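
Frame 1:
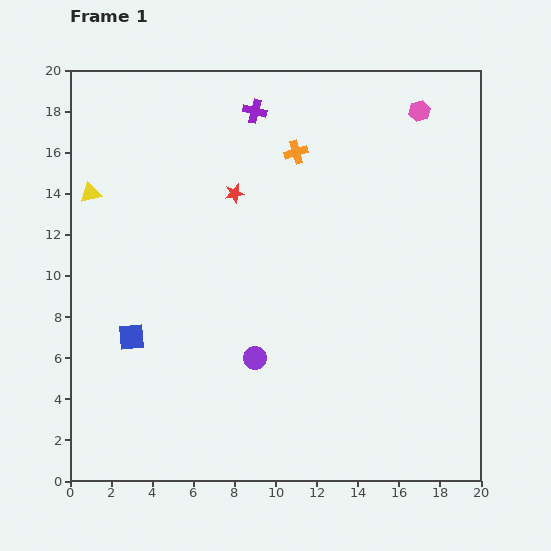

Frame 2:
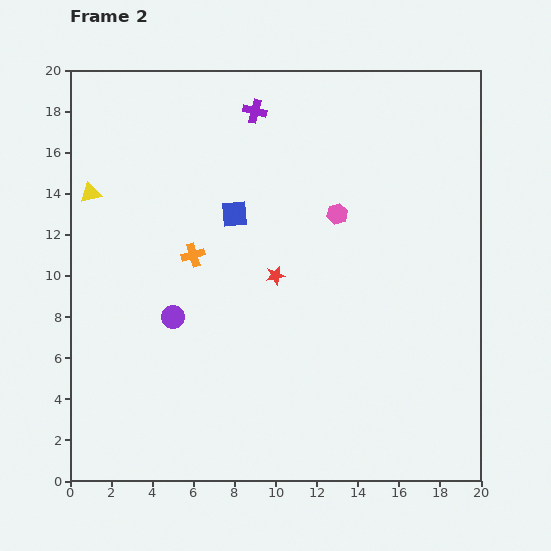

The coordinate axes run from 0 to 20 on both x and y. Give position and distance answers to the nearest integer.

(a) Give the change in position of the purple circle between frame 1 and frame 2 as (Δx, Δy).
(-4, 2)

The purple circle was at (9, 6) in frame 1 and (5, 8) in frame 2.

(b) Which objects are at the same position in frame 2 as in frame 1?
the purple cross, the yellow triangle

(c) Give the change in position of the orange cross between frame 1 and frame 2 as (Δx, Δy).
(-5, -5)

The orange cross was at (11, 16) in frame 1 and (6, 11) in frame 2.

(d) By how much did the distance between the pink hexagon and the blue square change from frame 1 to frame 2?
-13

Distance in frame 1: 18. Distance in frame 2: 5.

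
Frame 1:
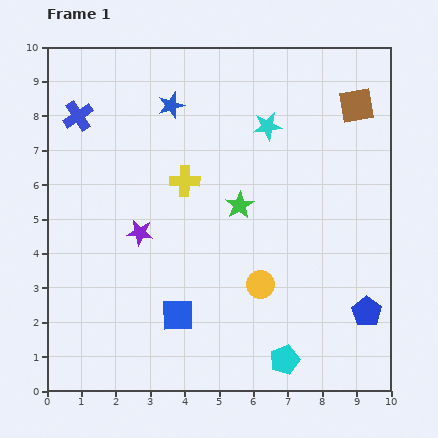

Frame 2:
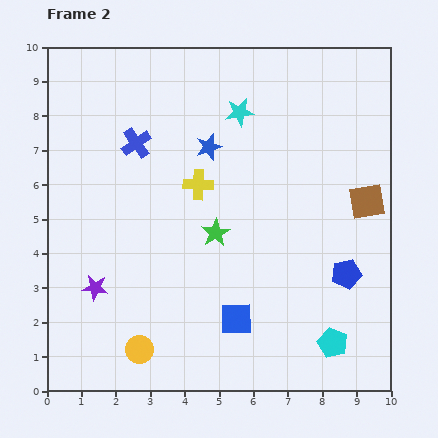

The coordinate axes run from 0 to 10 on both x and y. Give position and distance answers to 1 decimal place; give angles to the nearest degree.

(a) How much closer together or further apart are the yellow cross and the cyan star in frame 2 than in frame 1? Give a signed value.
-0.5

Distance in frame 1: 2.9. Distance in frame 2: 2.4.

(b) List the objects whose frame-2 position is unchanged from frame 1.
none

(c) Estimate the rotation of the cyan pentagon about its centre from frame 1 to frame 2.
28° counter-clockwise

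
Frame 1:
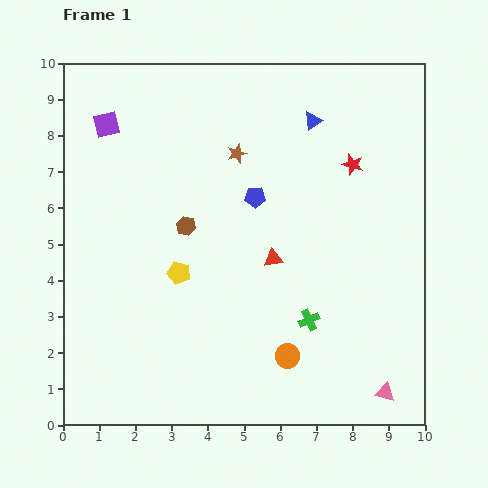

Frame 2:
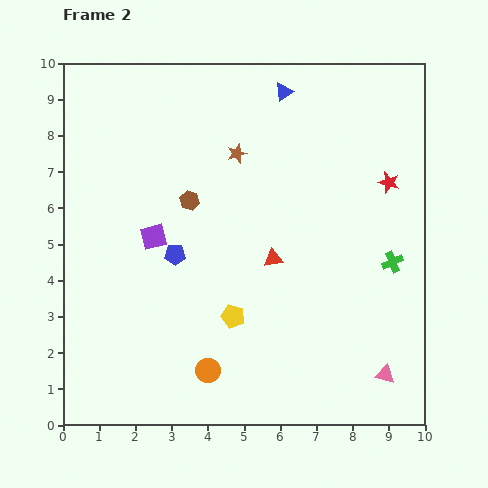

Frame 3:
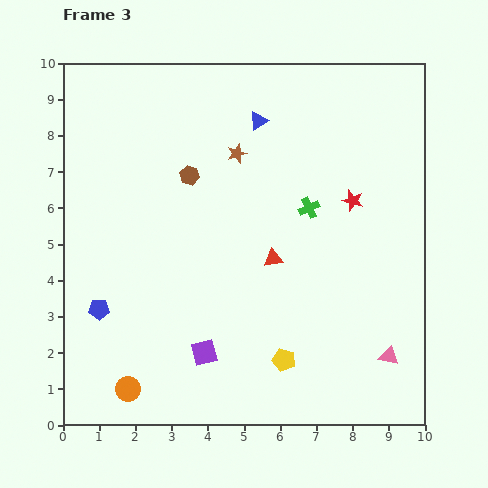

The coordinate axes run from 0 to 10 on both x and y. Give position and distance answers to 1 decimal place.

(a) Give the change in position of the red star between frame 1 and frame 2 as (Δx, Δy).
(1.0, -0.5)

The red star was at (8.0, 7.2) in frame 1 and (9.0, 6.7) in frame 2.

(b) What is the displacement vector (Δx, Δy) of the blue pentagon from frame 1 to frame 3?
(-4.3, -3.1)

The blue pentagon was at (5.3, 6.3) in frame 1 and (1.0, 3.2) in frame 3.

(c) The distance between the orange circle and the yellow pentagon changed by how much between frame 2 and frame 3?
+2.7

Distance in frame 2: 1.7. Distance in frame 3: 4.4.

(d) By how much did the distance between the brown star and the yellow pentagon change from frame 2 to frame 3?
+1.3

Distance in frame 2: 4.5. Distance in frame 3: 5.8.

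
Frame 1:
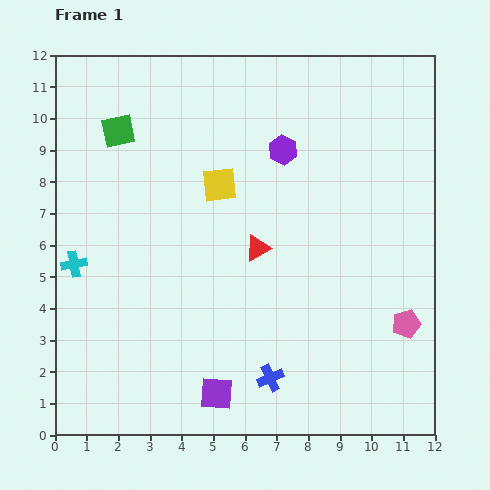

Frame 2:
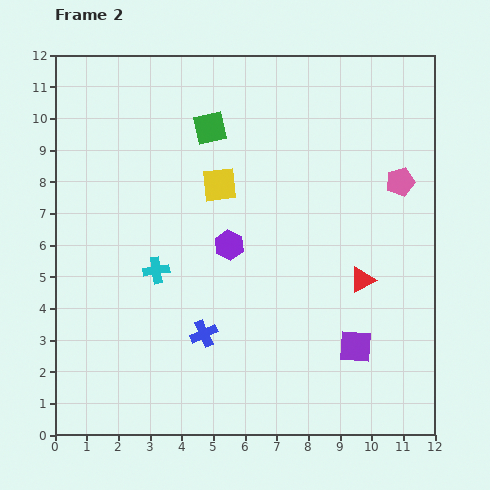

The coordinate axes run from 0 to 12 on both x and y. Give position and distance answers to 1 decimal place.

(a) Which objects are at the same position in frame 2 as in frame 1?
the yellow square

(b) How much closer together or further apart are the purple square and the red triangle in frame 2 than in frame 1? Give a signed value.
-2.7

Distance in frame 1: 4.8. Distance in frame 2: 2.1.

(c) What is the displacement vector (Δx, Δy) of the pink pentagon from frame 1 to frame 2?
(-0.2, 4.5)

The pink pentagon was at (11.1, 3.5) in frame 1 and (10.9, 8.0) in frame 2.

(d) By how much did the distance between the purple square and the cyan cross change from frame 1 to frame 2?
+0.6

Distance in frame 1: 6.1. Distance in frame 2: 6.7.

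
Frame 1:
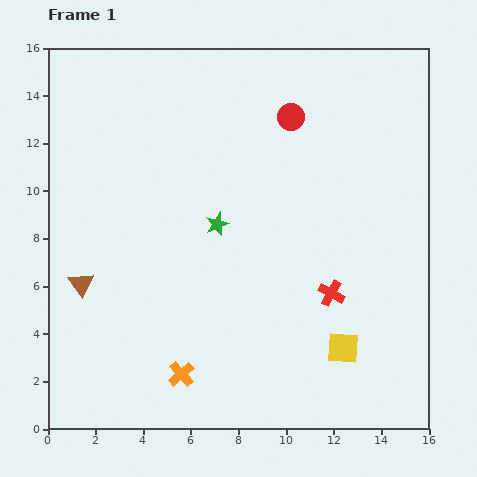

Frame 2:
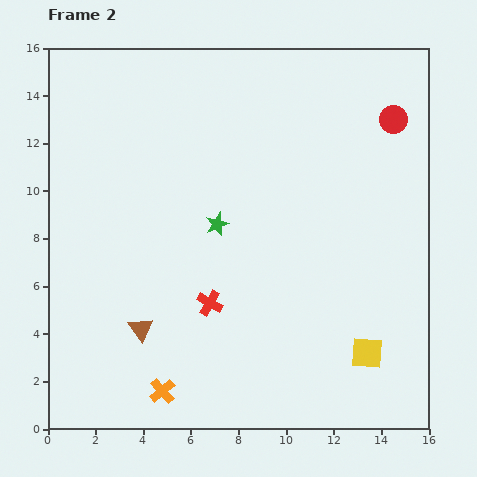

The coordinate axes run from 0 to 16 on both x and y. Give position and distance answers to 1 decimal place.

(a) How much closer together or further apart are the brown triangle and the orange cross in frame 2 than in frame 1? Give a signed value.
-2.9

Distance in frame 1: 5.7. Distance in frame 2: 2.8.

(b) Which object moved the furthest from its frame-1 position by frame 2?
the red cross

(moved 5.1; next 4.3)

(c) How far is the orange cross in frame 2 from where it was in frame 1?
1.1

The orange cross moved from (5.6, 2.3) to (4.8, 1.6), a distance of √(0.8² + 0.7²) ≈ 1.1.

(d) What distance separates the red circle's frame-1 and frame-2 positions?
4.3

The red circle moved from (10.2, 13.1) to (14.5, 13.0), a distance of √(4.3² + 0.1²) ≈ 4.3.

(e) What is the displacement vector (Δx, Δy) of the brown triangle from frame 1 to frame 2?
(2.5, -1.9)

The brown triangle was at (1.4, 6.1) in frame 1 and (3.9, 4.2) in frame 2.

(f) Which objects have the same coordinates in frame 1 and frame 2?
the green star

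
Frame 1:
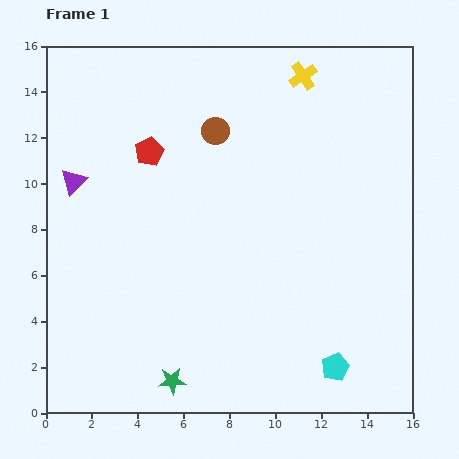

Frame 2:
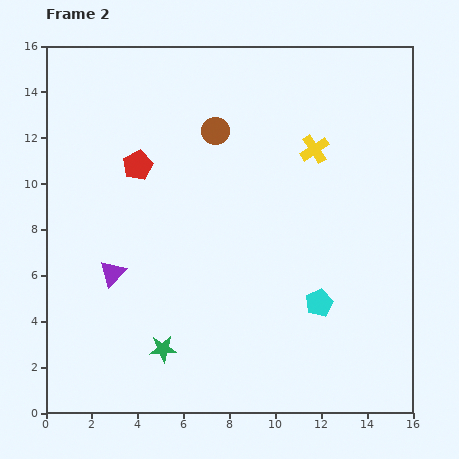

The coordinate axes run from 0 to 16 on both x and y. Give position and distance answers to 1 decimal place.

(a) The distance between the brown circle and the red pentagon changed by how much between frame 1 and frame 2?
+0.7

Distance in frame 1: 3.0. Distance in frame 2: 3.7.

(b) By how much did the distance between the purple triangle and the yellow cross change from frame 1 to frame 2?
-0.7

Distance in frame 1: 11.0. Distance in frame 2: 10.3.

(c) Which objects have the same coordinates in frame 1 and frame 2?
the brown circle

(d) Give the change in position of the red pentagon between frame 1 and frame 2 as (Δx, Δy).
(-0.5, -0.6)

The red pentagon was at (4.5, 11.4) in frame 1 and (4.0, 10.8) in frame 2.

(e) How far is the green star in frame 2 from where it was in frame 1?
1.5

The green star moved from (5.5, 1.4) to (5.1, 2.8), a distance of √(0.4² + 1.4²) ≈ 1.5.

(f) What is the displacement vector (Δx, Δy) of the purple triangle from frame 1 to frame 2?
(1.7, -4.0)

The purple triangle was at (1.2, 10.1) in frame 1 and (2.9, 6.1) in frame 2.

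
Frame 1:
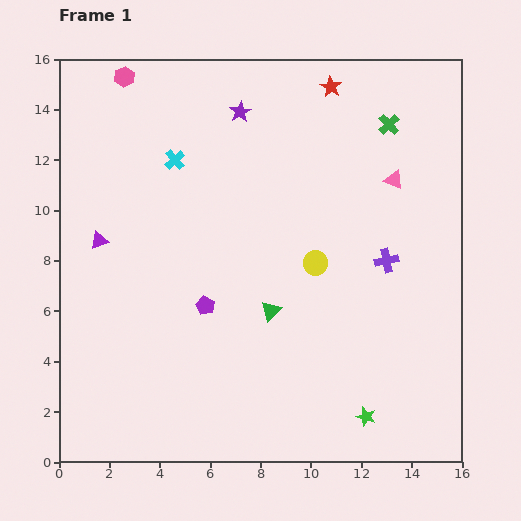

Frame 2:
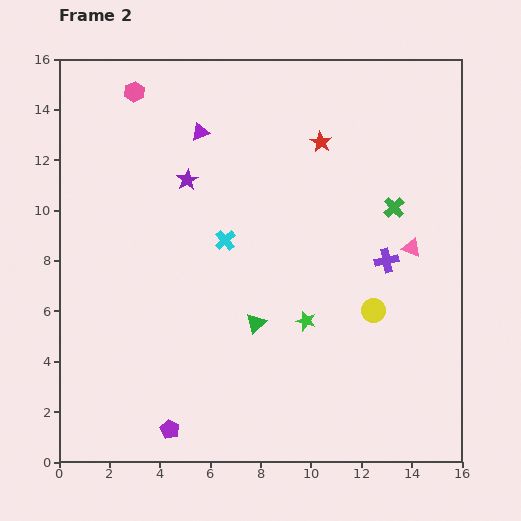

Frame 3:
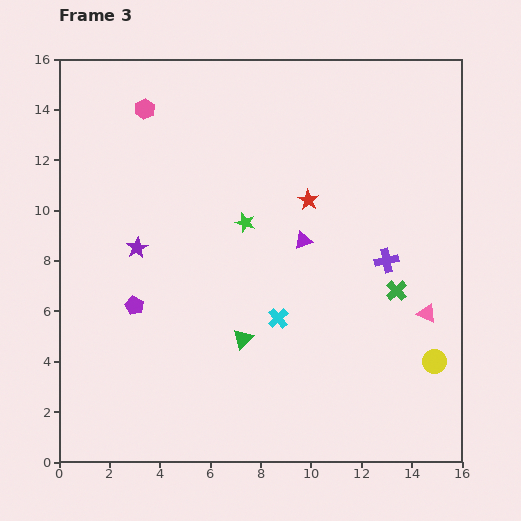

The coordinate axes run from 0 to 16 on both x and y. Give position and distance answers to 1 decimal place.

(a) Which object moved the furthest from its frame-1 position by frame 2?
the purple triangle

(moved 5.9; next 5.1)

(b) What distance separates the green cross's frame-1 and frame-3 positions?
6.6

The green cross moved from (13.1, 13.4) to (13.4, 6.8), a distance of √(0.3² + 6.6²) ≈ 6.6.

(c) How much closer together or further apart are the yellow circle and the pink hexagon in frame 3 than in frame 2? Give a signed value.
+2.3

Distance in frame 2: 12.9. Distance in frame 3: 15.2.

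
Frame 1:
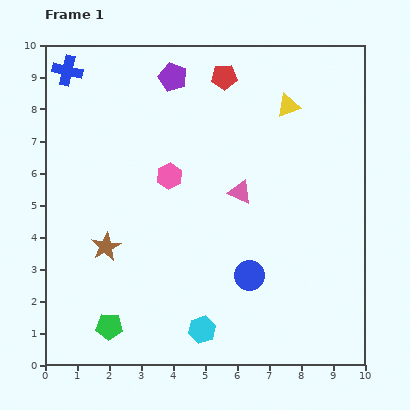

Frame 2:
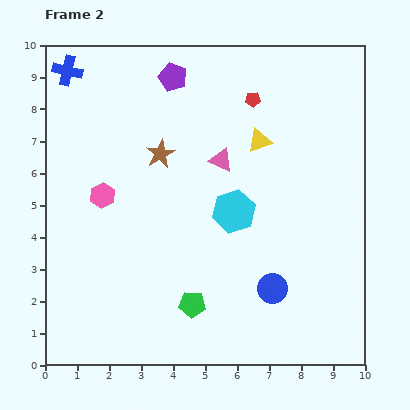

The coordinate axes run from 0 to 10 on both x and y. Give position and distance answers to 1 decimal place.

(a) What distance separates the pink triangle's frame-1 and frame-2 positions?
1.2

The pink triangle moved from (6.1, 5.4) to (5.5, 6.4), a distance of √(0.6² + 1.0²) ≈ 1.2.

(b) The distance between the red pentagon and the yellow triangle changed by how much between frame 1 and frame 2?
-0.9

Distance in frame 1: 2.2. Distance in frame 2: 1.3.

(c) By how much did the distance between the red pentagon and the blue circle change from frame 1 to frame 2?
-0.4

Distance in frame 1: 6.3. Distance in frame 2: 5.9.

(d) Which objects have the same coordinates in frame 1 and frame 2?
the purple pentagon, the blue cross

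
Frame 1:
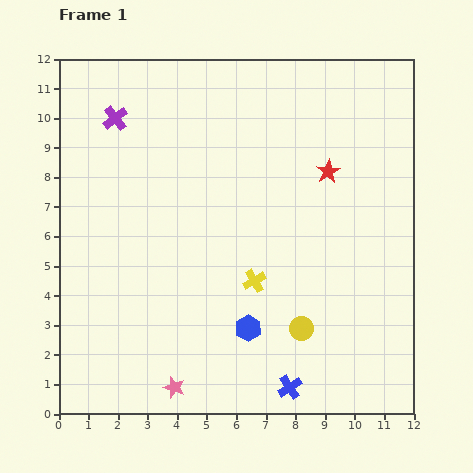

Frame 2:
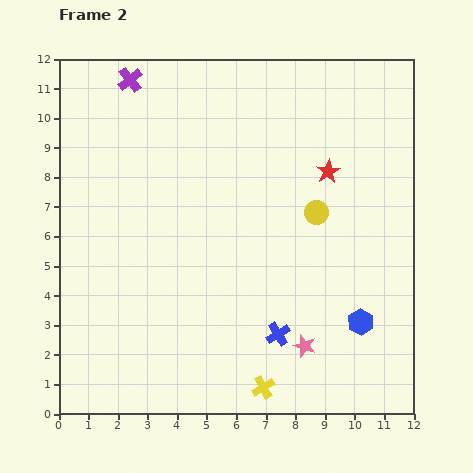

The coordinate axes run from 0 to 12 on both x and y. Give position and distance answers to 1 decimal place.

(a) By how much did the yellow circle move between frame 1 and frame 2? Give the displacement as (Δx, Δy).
(0.5, 3.9)

The yellow circle was at (8.2, 2.9) in frame 1 and (8.7, 6.8) in frame 2.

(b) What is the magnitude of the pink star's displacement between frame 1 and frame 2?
4.6

The pink star moved from (3.9, 0.9) to (8.3, 2.3), a distance of √(4.4² + 1.4²) ≈ 4.6.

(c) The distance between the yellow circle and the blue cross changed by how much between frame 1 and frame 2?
+2.3

Distance in frame 1: 2.0. Distance in frame 2: 4.3.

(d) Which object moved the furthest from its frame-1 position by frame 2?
the pink star

(moved 4.6; next 3.9)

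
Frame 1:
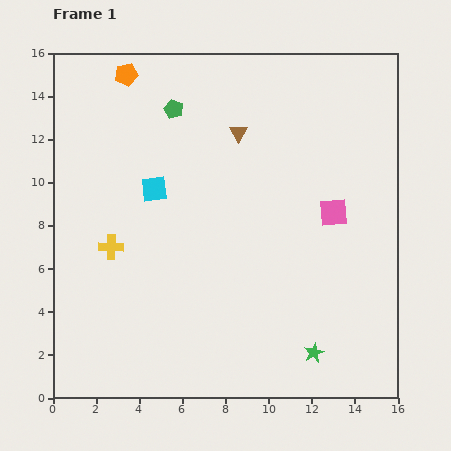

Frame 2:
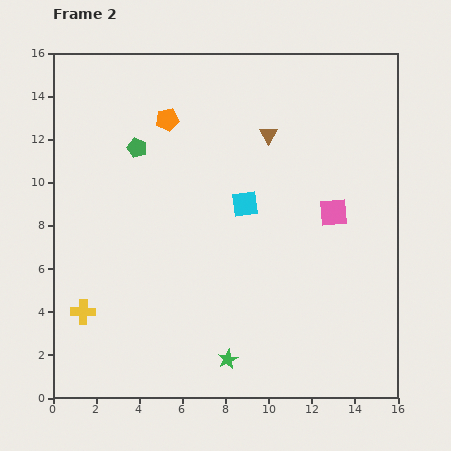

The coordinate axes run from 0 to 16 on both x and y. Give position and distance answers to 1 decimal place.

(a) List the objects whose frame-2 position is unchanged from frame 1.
the pink square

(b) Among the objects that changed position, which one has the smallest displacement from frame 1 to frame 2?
the brown triangle

(moved 1.4)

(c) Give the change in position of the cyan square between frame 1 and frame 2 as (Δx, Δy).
(4.2, -0.7)

The cyan square was at (4.7, 9.7) in frame 1 and (8.9, 9.0) in frame 2.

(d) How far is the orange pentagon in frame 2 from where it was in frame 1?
2.8

The orange pentagon moved from (3.4, 15.0) to (5.3, 12.9), a distance of √(1.9² + 2.1²) ≈ 2.8.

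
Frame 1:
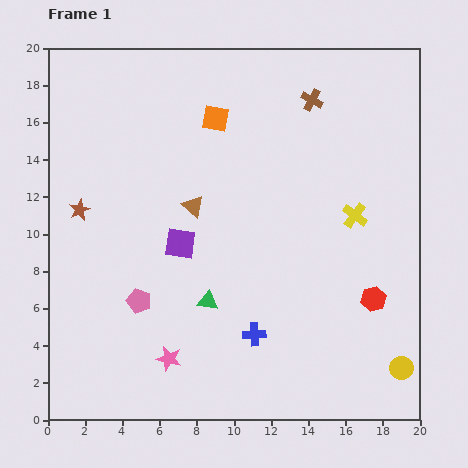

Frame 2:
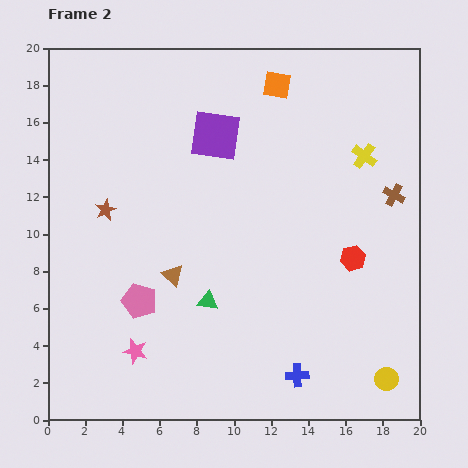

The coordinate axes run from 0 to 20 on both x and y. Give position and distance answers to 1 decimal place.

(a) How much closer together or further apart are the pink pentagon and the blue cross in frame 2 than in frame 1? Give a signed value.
+2.9

Distance in frame 1: 6.5. Distance in frame 2: 9.4.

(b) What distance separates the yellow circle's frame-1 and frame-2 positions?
1.0

The yellow circle moved from (19.0, 2.8) to (18.2, 2.2), a distance of √(0.8² + 0.6²) ≈ 1.0.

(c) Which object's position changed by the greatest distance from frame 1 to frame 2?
the brown cross

(moved 6.7; next 6.1)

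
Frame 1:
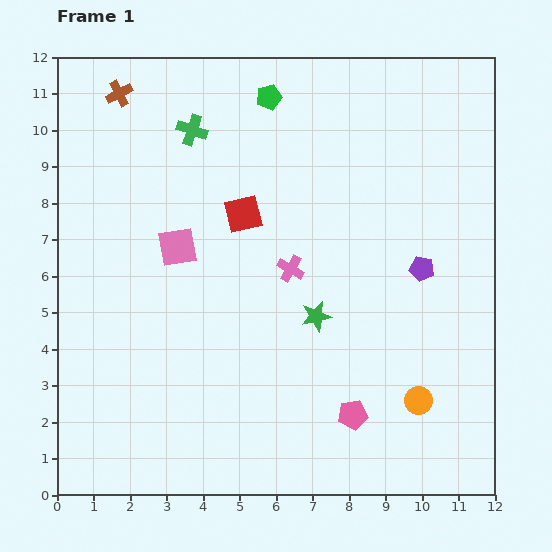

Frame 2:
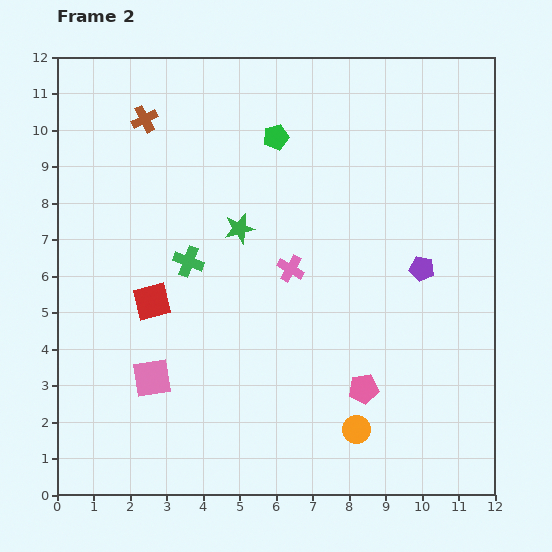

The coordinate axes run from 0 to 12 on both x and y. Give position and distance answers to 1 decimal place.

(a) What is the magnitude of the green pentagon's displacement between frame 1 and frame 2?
1.1

The green pentagon moved from (5.8, 10.9) to (6.0, 9.8), a distance of √(0.2² + 1.1²) ≈ 1.1.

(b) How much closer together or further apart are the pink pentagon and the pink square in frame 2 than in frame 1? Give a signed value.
-0.8

Distance in frame 1: 6.6. Distance in frame 2: 5.8.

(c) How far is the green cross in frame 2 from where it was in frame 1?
3.6

The green cross moved from (3.7, 10.0) to (3.6, 6.4), a distance of √(0.1² + 3.6²) ≈ 3.6.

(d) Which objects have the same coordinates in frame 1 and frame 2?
the purple pentagon, the pink cross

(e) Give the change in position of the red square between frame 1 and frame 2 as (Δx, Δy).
(-2.5, -2.4)

The red square was at (5.1, 7.7) in frame 1 and (2.6, 5.3) in frame 2.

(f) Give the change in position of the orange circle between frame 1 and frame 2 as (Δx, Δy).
(-1.7, -0.8)

The orange circle was at (9.9, 2.6) in frame 1 and (8.2, 1.8) in frame 2.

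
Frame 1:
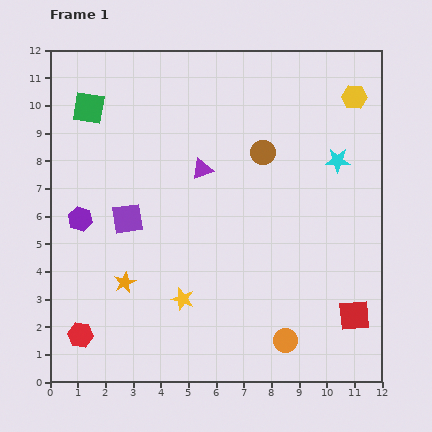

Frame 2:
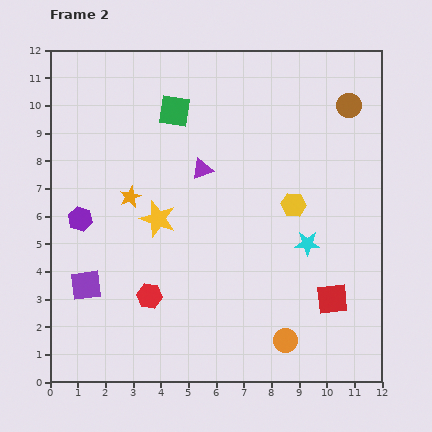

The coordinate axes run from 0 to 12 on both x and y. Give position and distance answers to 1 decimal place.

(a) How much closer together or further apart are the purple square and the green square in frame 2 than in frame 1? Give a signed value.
+2.9

Distance in frame 1: 4.2. Distance in frame 2: 7.1.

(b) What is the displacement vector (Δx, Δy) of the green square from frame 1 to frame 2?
(3.1, -0.1)

The green square was at (1.4, 9.9) in frame 1 and (4.5, 9.8) in frame 2.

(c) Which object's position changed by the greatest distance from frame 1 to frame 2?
the yellow hexagon

(moved 4.5; next 3.5)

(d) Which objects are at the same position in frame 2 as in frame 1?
the purple triangle, the purple hexagon, the orange circle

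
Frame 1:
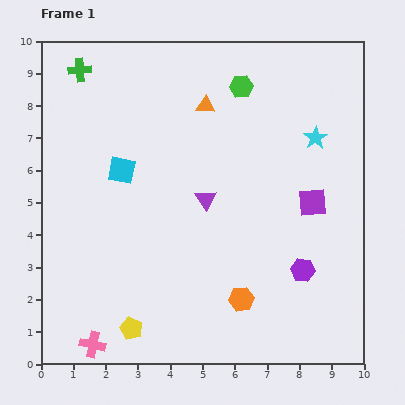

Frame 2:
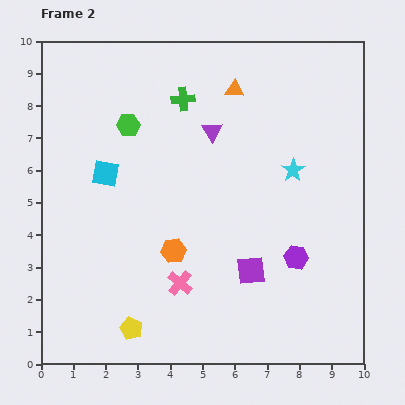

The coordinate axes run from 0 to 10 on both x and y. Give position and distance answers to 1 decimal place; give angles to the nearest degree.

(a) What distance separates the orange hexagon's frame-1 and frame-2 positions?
2.6

The orange hexagon moved from (6.2, 2.0) to (4.1, 3.5), a distance of √(2.1² + 1.5²) ≈ 2.6.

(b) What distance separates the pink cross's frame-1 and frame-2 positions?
3.3

The pink cross moved from (1.6, 0.6) to (4.3, 2.5), a distance of √(2.7² + 1.9²) ≈ 3.3.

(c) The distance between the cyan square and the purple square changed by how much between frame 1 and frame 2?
-0.6

Distance in frame 1: 6.0. Distance in frame 2: 5.4.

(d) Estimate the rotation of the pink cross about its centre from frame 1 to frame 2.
29° clockwise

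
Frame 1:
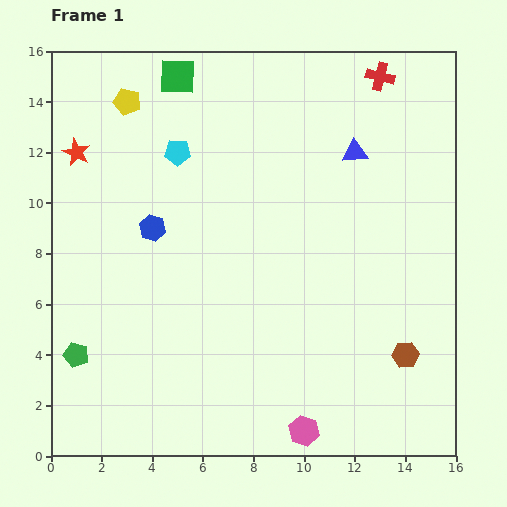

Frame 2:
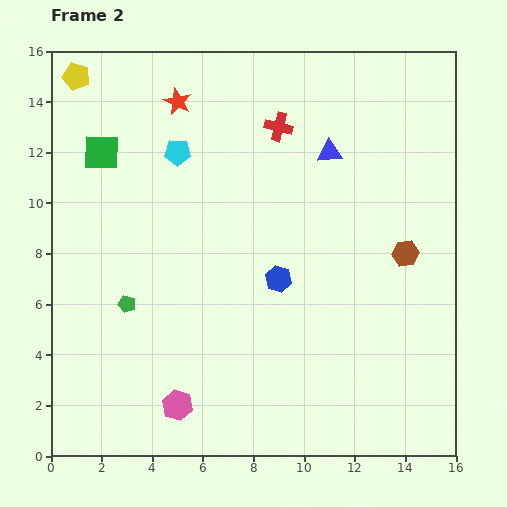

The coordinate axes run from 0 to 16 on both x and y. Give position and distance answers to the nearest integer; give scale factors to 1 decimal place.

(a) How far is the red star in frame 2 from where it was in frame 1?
4

The red star moved from (1, 12) to (5, 14), a distance of √(4² + 2²) ≈ 4.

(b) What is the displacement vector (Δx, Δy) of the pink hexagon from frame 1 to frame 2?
(-5, 1)

The pink hexagon was at (10, 1) in frame 1 and (5, 2) in frame 2.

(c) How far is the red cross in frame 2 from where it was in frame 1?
4

The red cross moved from (13, 15) to (9, 13), a distance of √(4² + 2²) ≈ 4.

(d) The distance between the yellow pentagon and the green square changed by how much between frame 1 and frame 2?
+1

Distance in frame 1: 2. Distance in frame 2: 3.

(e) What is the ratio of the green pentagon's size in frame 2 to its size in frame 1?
0.7×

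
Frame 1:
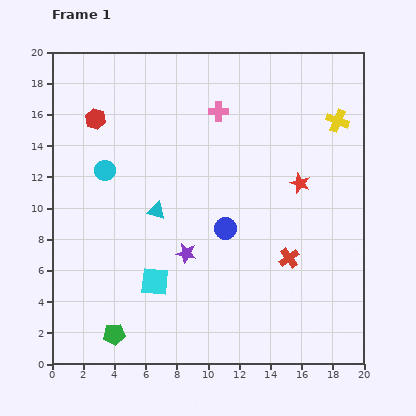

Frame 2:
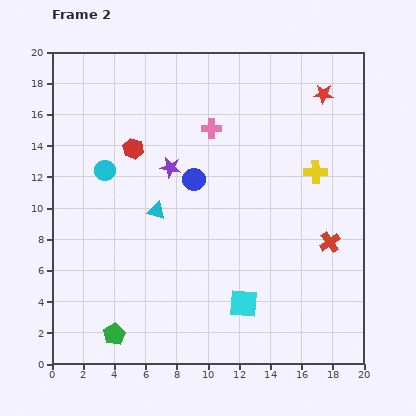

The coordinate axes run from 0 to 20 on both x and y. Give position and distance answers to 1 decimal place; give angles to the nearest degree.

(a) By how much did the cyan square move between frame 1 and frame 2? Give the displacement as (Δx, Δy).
(5.7, -1.4)

The cyan square was at (6.6, 5.3) in frame 1 and (12.3, 3.9) in frame 2.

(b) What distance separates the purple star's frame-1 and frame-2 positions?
5.6

The purple star moved from (8.6, 7.1) to (7.6, 12.6), a distance of √(1.0² + 5.5²) ≈ 5.6.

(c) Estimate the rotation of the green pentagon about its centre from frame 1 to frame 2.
23° counter-clockwise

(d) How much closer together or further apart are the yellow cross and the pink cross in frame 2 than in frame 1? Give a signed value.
-0.3

Distance in frame 1: 7.6. Distance in frame 2: 7.3.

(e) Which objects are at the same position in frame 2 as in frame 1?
the cyan triangle, the green pentagon, the cyan circle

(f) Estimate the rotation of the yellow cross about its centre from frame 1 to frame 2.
23° counter-clockwise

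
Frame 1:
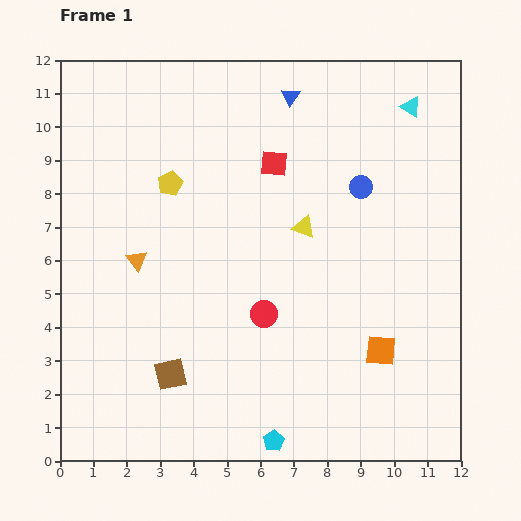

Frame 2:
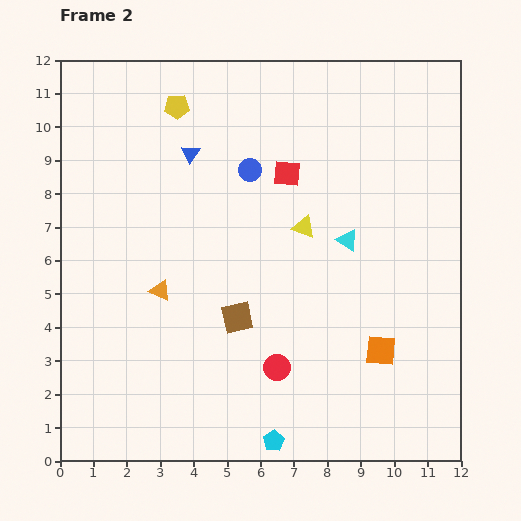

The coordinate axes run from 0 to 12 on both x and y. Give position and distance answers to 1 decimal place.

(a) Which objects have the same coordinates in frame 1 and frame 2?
the orange square, the yellow triangle, the cyan pentagon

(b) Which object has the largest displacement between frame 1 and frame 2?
the cyan triangle

(moved 4.4; next 3.4)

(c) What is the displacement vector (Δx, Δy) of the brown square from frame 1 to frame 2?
(2.0, 1.7)

The brown square was at (3.3, 2.6) in frame 1 and (5.3, 4.3) in frame 2.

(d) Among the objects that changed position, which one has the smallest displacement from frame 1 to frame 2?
the red square

(moved 0.5)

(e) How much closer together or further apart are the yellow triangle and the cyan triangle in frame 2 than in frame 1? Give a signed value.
-3.4

Distance in frame 1: 4.8. Distance in frame 2: 1.4.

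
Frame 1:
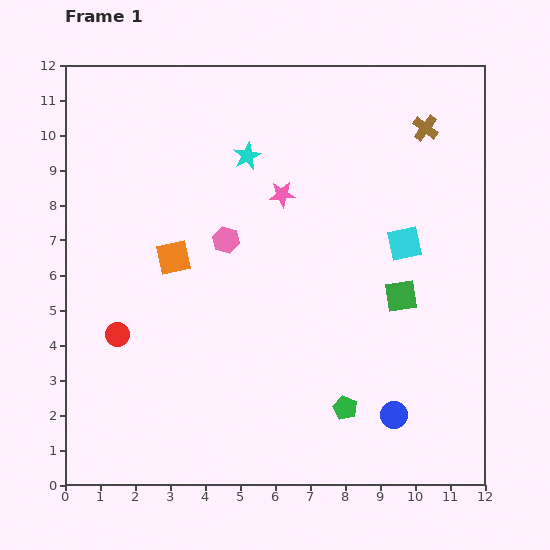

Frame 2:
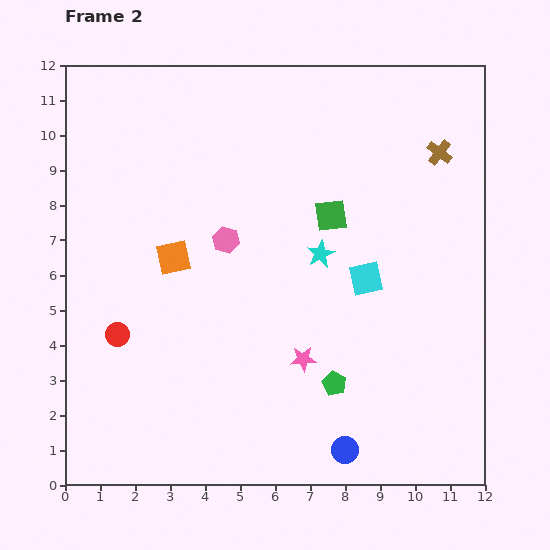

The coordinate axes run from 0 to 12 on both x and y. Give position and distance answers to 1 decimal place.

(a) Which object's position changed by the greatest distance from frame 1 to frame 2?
the pink star

(moved 4.7; next 3.5)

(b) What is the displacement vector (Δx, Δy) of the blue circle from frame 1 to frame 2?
(-1.4, -1.0)

The blue circle was at (9.4, 2.0) in frame 1 and (8.0, 1.0) in frame 2.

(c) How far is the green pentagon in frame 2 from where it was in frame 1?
0.8

The green pentagon moved from (8.0, 2.2) to (7.7, 2.9), a distance of √(0.3² + 0.7²) ≈ 0.8.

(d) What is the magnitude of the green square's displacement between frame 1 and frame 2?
3.0

The green square moved from (9.6, 5.4) to (7.6, 7.7), a distance of √(2.0² + 2.3²) ≈ 3.0.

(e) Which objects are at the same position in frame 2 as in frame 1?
the orange square, the pink hexagon, the red circle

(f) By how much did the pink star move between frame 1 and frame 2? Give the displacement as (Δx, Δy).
(0.6, -4.7)

The pink star was at (6.2, 8.3) in frame 1 and (6.8, 3.6) in frame 2.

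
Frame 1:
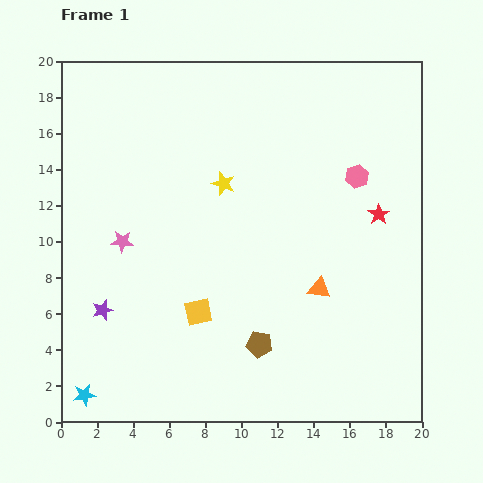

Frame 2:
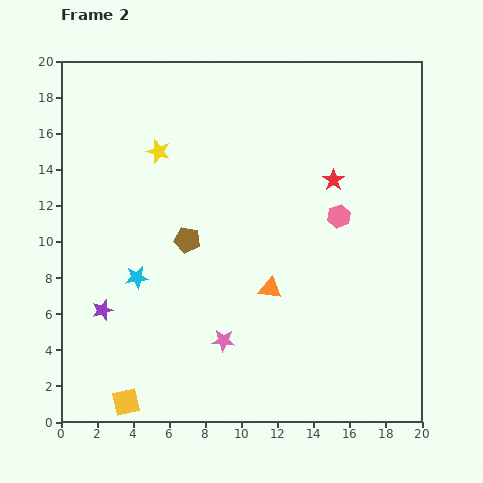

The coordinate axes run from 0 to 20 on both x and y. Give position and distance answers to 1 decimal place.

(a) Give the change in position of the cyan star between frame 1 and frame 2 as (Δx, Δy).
(2.9, 6.5)

The cyan star was at (1.3, 1.5) in frame 1 and (4.2, 8.0) in frame 2.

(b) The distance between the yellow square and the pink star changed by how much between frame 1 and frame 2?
+0.7

Distance in frame 1: 5.7. Distance in frame 2: 6.4.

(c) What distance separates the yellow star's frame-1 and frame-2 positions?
4.0

The yellow star moved from (9.0, 13.2) to (5.4, 15.0), a distance of √(3.6² + 1.8²) ≈ 4.0.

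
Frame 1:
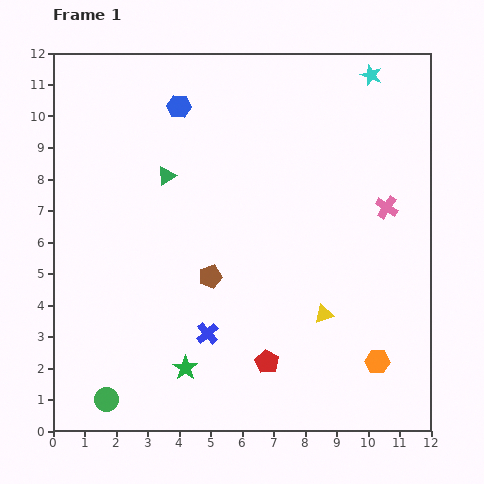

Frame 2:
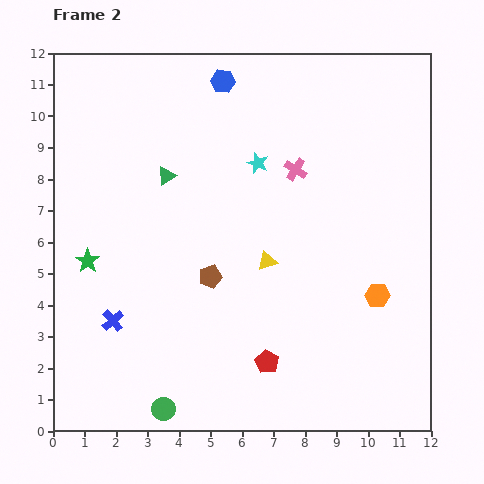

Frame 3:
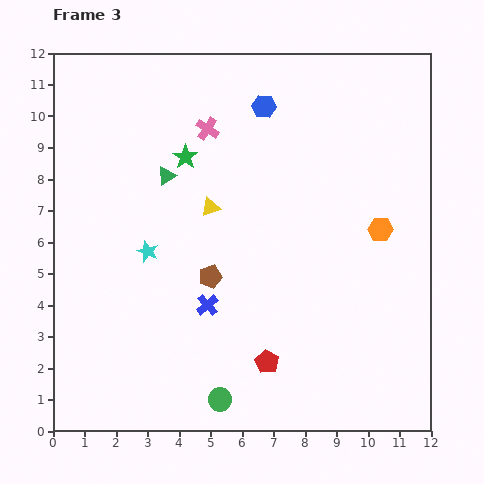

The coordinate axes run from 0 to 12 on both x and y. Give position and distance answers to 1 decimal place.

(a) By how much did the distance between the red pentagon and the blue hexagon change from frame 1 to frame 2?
+0.4

Distance in frame 1: 8.6. Distance in frame 2: 9.0.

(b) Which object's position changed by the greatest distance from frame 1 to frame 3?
the cyan star

(moved 9.0; next 6.7)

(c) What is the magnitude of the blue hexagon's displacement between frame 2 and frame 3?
1.5

The blue hexagon moved from (5.4, 11.1) to (6.7, 10.3), a distance of √(1.3² + 0.8²) ≈ 1.5.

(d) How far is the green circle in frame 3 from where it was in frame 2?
1.8

The green circle moved from (3.5, 0.7) to (5.3, 1.0), a distance of √(1.8² + 0.3²) ≈ 1.8.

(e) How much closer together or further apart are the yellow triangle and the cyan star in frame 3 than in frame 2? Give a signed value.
-0.7

Distance in frame 2: 3.1. Distance in frame 3: 2.4.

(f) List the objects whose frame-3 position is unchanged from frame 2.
the red pentagon, the brown pentagon, the green triangle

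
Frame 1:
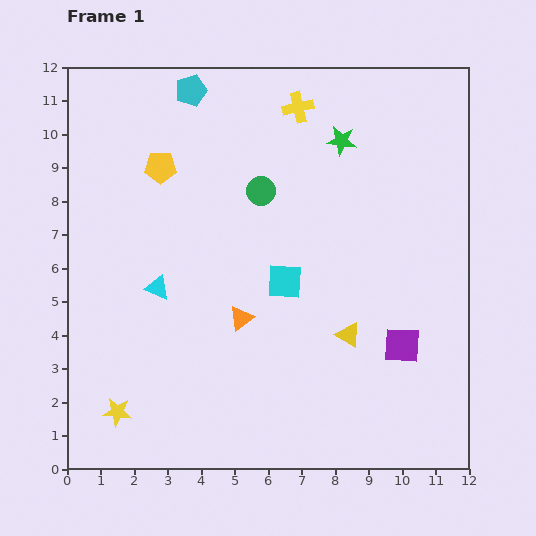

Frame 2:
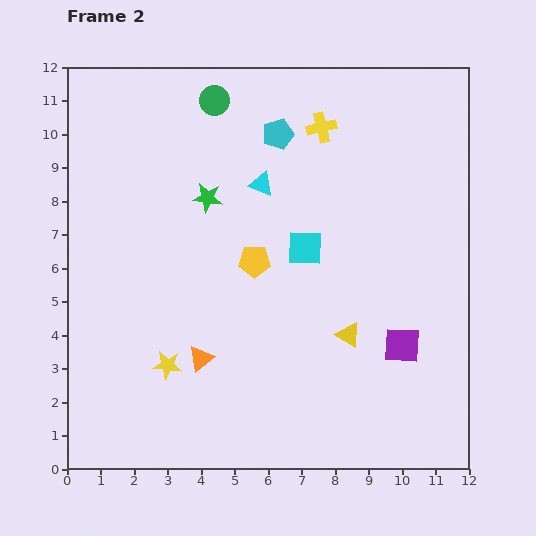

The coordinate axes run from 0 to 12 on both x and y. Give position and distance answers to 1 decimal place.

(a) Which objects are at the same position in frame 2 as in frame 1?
the yellow triangle, the purple square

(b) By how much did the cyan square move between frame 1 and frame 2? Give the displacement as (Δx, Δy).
(0.6, 1.0)

The cyan square was at (6.5, 5.6) in frame 1 and (7.1, 6.6) in frame 2.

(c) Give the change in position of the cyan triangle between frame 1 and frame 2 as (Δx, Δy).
(3.1, 3.1)

The cyan triangle was at (2.7, 5.4) in frame 1 and (5.8, 8.5) in frame 2.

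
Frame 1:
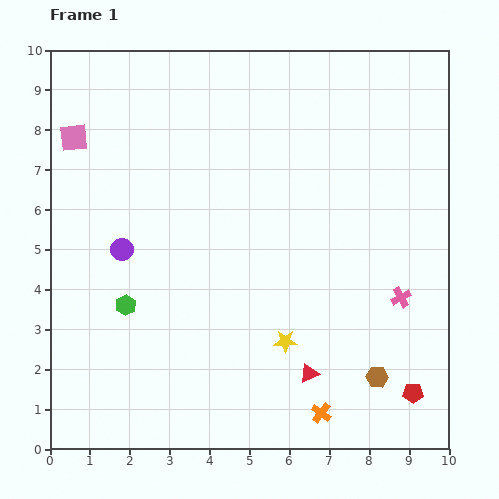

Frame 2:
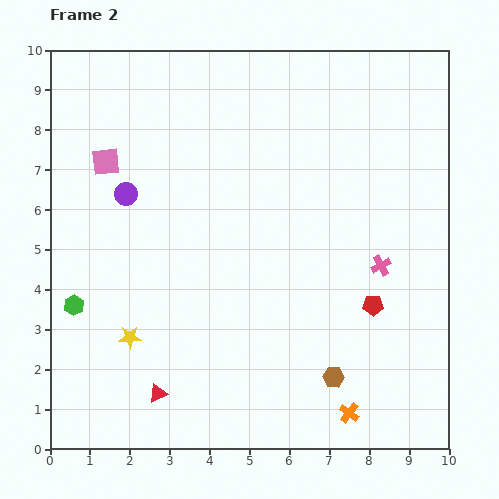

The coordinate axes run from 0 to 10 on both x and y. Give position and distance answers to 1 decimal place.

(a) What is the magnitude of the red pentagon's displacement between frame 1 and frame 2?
2.4

The red pentagon moved from (9.1, 1.4) to (8.1, 3.6), a distance of √(1.0² + 2.2²) ≈ 2.4.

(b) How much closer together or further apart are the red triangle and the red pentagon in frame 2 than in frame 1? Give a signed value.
+3.2

Distance in frame 1: 2.6. Distance in frame 2: 5.8.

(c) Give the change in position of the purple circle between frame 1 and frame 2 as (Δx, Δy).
(0.1, 1.4)

The purple circle was at (1.8, 5.0) in frame 1 and (1.9, 6.4) in frame 2.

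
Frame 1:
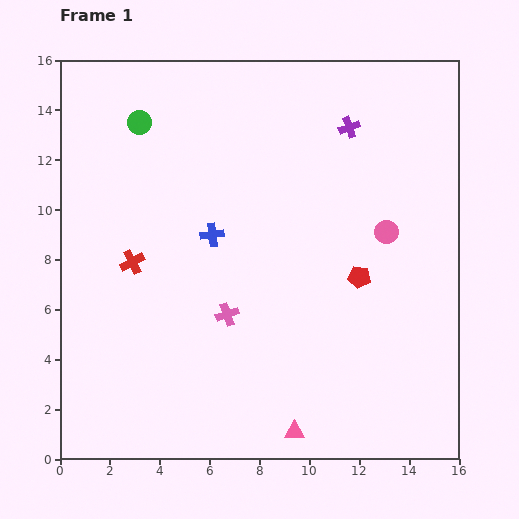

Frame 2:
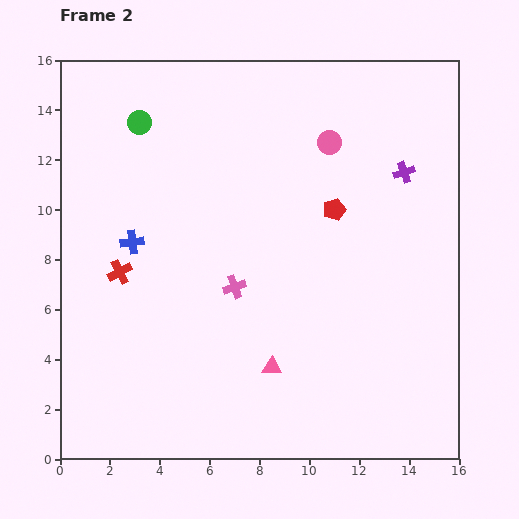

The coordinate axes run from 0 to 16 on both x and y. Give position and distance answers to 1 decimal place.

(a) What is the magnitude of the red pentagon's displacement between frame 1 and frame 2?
2.9

The red pentagon moved from (12.0, 7.3) to (11.0, 10.0), a distance of √(1.0² + 2.7²) ≈ 2.9.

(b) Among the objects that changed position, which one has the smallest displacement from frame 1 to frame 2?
the red cross

(moved 0.6)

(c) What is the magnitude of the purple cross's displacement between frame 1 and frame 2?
2.8

The purple cross moved from (11.6, 13.3) to (13.8, 11.5), a distance of √(2.2² + 1.8²) ≈ 2.8.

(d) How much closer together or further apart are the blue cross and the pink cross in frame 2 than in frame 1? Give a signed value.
+1.2

Distance in frame 1: 3.3. Distance in frame 2: 4.5.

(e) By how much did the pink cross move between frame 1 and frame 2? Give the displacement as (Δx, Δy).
(0.3, 1.1)

The pink cross was at (6.7, 5.8) in frame 1 and (7.0, 6.9) in frame 2.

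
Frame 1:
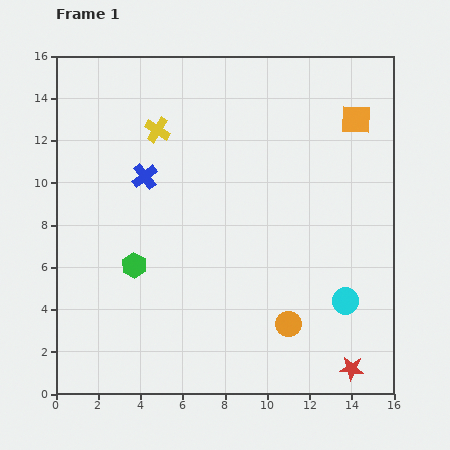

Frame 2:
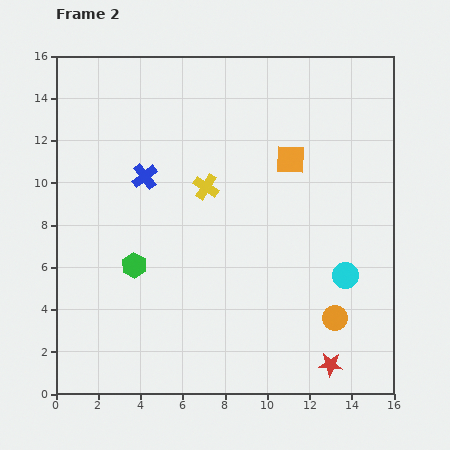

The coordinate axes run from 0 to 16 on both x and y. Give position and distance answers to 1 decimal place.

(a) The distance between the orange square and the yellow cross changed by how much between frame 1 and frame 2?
-5.2

Distance in frame 1: 9.4. Distance in frame 2: 4.2.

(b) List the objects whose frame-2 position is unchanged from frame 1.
the green hexagon, the blue cross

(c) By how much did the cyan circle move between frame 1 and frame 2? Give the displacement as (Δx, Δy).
(0.0, 1.2)

The cyan circle was at (13.7, 4.4) in frame 1 and (13.7, 5.6) in frame 2.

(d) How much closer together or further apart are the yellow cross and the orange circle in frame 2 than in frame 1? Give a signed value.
-2.4

Distance in frame 1: 11.1. Distance in frame 2: 8.7.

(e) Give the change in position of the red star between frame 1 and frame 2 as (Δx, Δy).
(-1.0, 0.2)

The red star was at (14.0, 1.2) in frame 1 and (13.0, 1.4) in frame 2.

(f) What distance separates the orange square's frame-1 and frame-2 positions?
3.6

The orange square moved from (14.2, 13.0) to (11.1, 11.1), a distance of √(3.1² + 1.9²) ≈ 3.6.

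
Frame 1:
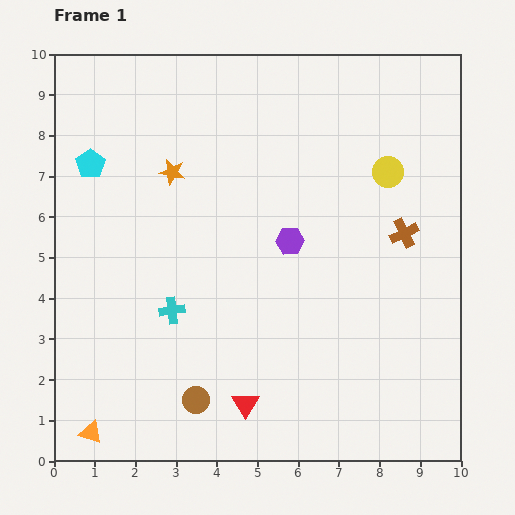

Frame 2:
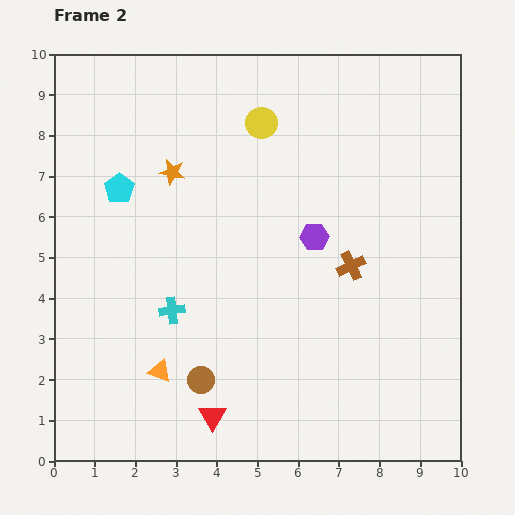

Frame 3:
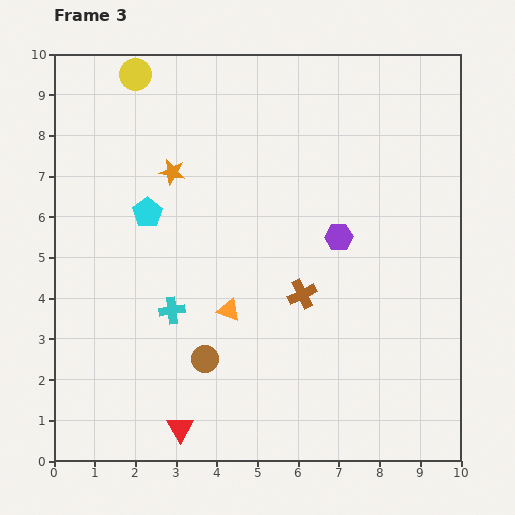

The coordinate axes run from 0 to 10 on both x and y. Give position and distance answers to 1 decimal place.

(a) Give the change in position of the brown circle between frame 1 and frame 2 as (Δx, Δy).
(0.1, 0.5)

The brown circle was at (3.5, 1.5) in frame 1 and (3.6, 2.0) in frame 2.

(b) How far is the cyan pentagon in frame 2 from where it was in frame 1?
0.9

The cyan pentagon moved from (0.9, 7.3) to (1.6, 6.7), a distance of √(0.7² + 0.6²) ≈ 0.9.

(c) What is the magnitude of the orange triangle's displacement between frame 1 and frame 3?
4.5

The orange triangle moved from (0.9, 0.7) to (4.3, 3.7), a distance of √(3.4² + 3.0²) ≈ 4.5.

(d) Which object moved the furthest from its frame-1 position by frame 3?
the yellow circle

(moved 6.6; next 4.5)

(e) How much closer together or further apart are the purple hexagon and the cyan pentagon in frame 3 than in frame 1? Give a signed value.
-0.6

Distance in frame 1: 5.3. Distance in frame 3: 4.7.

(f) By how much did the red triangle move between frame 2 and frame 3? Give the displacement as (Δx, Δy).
(-0.8, -0.3)

The red triangle was at (3.9, 1.1) in frame 2 and (3.1, 0.8) in frame 3.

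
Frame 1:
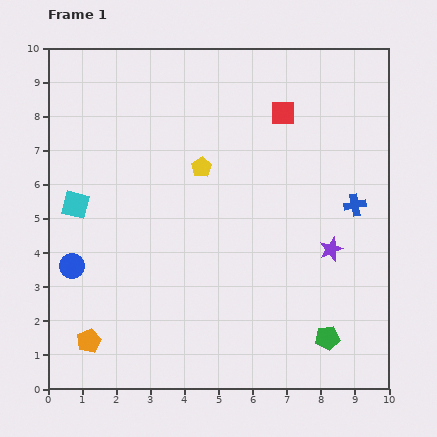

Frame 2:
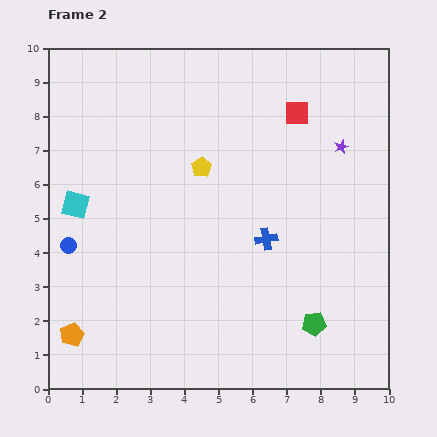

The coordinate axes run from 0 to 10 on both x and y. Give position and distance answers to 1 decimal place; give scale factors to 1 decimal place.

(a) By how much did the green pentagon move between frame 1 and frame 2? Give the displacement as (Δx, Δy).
(-0.4, 0.4)

The green pentagon was at (8.2, 1.5) in frame 1 and (7.8, 1.9) in frame 2.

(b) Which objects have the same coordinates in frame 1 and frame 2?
the yellow pentagon, the cyan square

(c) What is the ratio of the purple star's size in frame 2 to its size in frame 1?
0.6×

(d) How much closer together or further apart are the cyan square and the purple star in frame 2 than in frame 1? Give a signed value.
+0.4

Distance in frame 1: 7.6. Distance in frame 2: 8.0.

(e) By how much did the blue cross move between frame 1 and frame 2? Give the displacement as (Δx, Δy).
(-2.6, -1.0)

The blue cross was at (9.0, 5.4) in frame 1 and (6.4, 4.4) in frame 2.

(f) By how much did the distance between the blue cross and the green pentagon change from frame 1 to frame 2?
-1.1

Distance in frame 1: 4.0. Distance in frame 2: 2.9.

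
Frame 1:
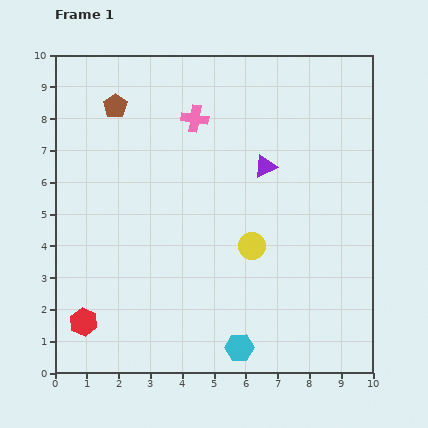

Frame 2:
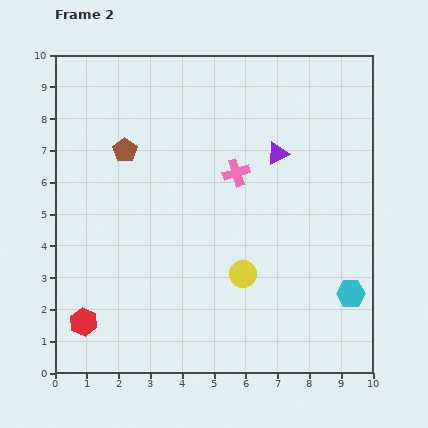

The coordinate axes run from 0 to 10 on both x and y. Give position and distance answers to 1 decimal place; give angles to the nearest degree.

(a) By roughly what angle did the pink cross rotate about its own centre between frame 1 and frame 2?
27° counter-clockwise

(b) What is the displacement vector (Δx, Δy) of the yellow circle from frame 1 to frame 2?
(-0.3, -0.9)

The yellow circle was at (6.2, 4.0) in frame 1 and (5.9, 3.1) in frame 2.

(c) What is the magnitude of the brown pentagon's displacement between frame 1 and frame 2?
1.4

The brown pentagon moved from (1.9, 8.4) to (2.2, 7.0), a distance of √(0.3² + 1.4²) ≈ 1.4.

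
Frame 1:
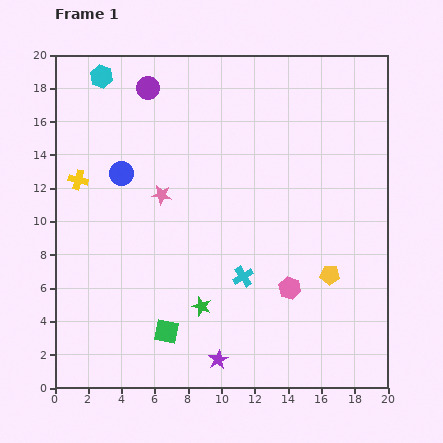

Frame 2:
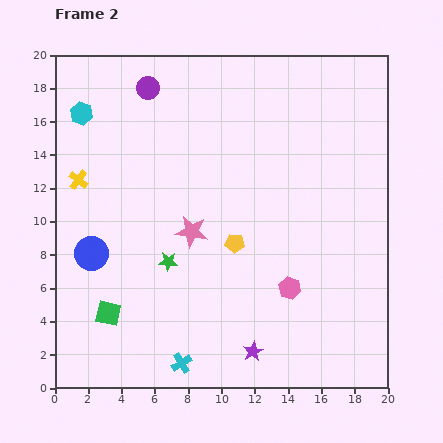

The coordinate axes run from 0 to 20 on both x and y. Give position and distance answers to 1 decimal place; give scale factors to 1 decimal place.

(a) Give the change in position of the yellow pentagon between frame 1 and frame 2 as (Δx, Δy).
(-5.7, 1.9)

The yellow pentagon was at (16.5, 6.8) in frame 1 and (10.8, 8.7) in frame 2.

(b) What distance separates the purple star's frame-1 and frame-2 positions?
2.2

The purple star moved from (9.8, 1.7) to (11.9, 2.2), a distance of √(2.1² + 0.5²) ≈ 2.2.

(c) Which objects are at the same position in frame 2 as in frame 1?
the yellow cross, the pink hexagon, the purple circle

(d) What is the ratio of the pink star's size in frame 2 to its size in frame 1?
1.6×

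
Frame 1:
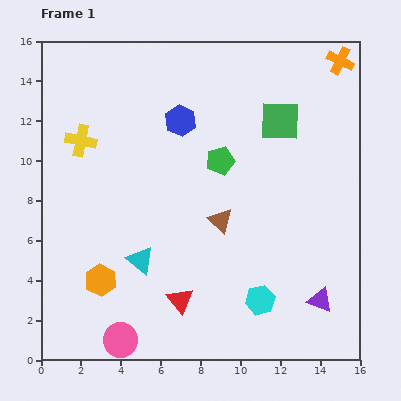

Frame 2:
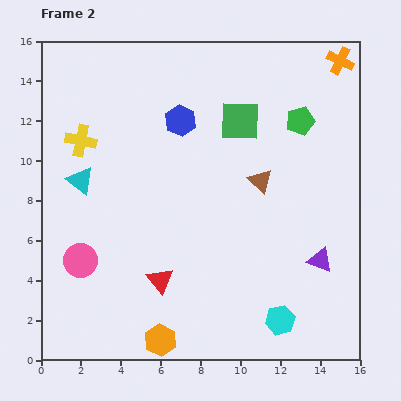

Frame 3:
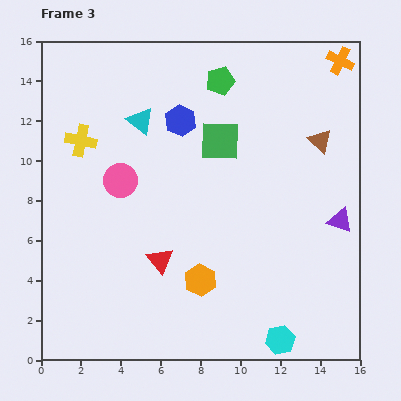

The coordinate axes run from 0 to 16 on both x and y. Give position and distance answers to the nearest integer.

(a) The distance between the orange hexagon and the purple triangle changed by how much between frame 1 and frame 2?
-2

Distance in frame 1: 11. Distance in frame 2: 9.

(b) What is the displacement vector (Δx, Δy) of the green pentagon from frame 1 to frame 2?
(4, 2)

The green pentagon was at (9, 10) in frame 1 and (13, 12) in frame 2.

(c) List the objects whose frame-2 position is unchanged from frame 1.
the orange cross, the yellow cross, the blue hexagon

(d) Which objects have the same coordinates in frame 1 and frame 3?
the orange cross, the yellow cross, the blue hexagon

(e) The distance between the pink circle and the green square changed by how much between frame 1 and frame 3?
-9

Distance in frame 1: 14. Distance in frame 3: 5.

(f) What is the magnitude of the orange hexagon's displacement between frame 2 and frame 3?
4

The orange hexagon moved from (6, 1) to (8, 4), a distance of √(2² + 3²) ≈ 4.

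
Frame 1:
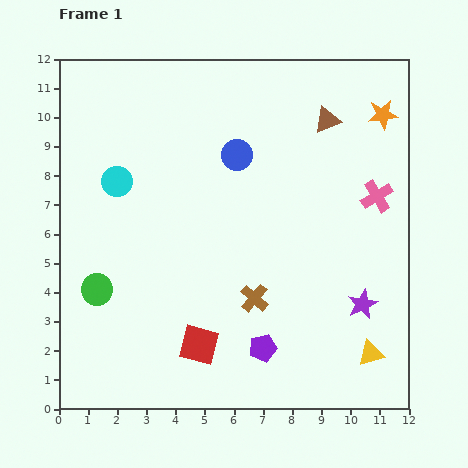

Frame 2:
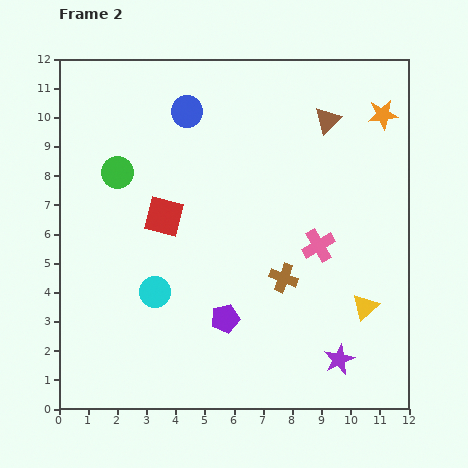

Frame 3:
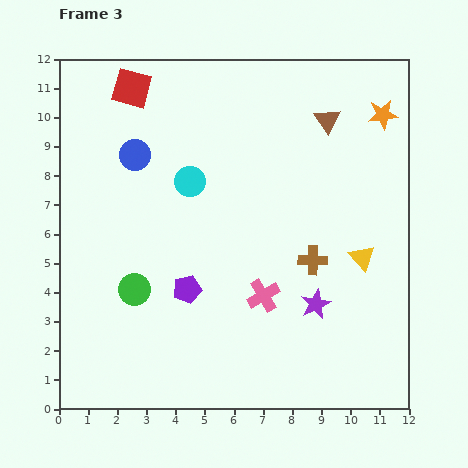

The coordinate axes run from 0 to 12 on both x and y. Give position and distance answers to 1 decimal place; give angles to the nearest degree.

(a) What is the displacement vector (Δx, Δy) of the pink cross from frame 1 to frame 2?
(-2.0, -1.7)

The pink cross was at (10.9, 7.3) in frame 1 and (8.9, 5.6) in frame 2.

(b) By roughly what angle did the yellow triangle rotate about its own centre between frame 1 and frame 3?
54° counter-clockwise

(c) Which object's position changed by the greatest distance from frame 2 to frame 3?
the red square

(moved 4.5; next 4.0)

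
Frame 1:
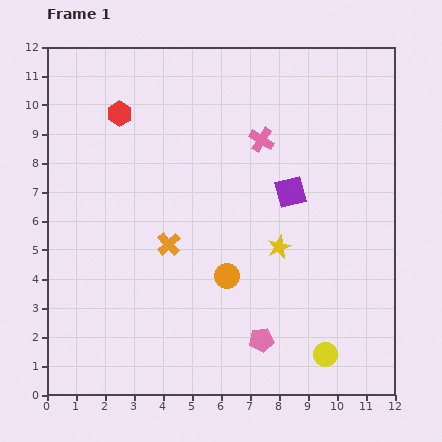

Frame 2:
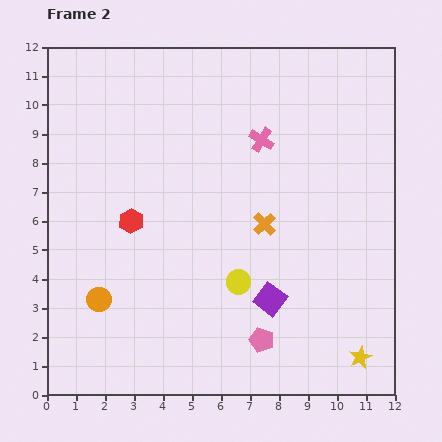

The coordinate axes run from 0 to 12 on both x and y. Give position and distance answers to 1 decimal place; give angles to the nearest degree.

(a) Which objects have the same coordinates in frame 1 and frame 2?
the pink pentagon, the pink cross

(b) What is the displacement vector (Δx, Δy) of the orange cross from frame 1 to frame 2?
(3.3, 0.7)

The orange cross was at (4.2, 5.2) in frame 1 and (7.5, 5.9) in frame 2.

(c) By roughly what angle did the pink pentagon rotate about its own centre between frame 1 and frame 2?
27° clockwise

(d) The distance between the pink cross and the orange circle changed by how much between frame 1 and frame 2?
+2.9

Distance in frame 1: 4.9. Distance in frame 2: 7.8.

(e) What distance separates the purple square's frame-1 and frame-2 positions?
3.8

The purple square moved from (8.4, 7.0) to (7.7, 3.3), a distance of √(0.7² + 3.7²) ≈ 3.8.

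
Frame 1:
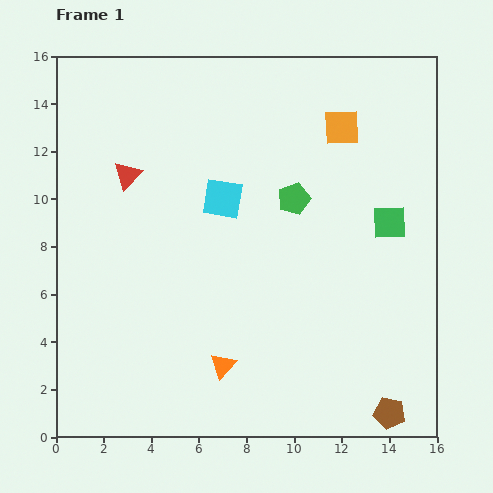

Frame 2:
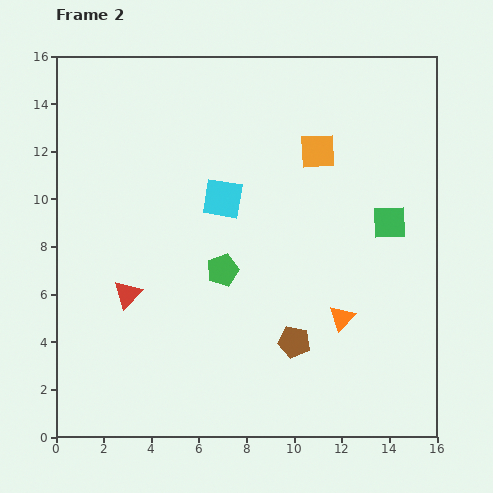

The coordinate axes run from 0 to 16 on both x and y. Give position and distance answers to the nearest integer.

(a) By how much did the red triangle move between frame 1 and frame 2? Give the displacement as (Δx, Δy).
(0, -5)

The red triangle was at (3, 11) in frame 1 and (3, 6) in frame 2.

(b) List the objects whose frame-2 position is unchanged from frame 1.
the cyan square, the green square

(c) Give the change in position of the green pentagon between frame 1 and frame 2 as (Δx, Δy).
(-3, -3)

The green pentagon was at (10, 10) in frame 1 and (7, 7) in frame 2.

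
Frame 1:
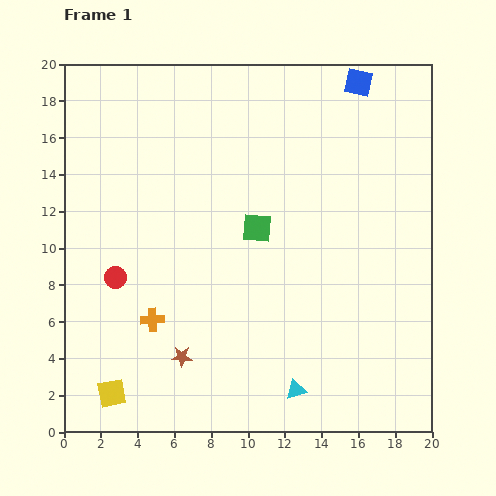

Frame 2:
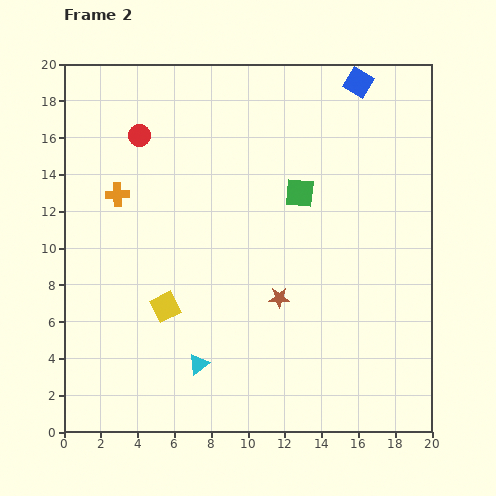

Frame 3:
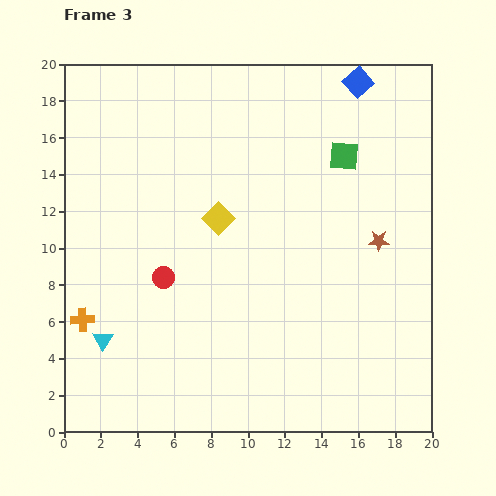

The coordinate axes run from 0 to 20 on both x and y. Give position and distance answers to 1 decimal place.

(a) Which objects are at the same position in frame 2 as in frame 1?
the blue square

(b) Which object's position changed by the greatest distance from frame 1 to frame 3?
the brown star

(moved 12.4; next 11.1)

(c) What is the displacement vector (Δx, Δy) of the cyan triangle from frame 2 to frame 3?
(-5.2, 1.3)

The cyan triangle was at (7.3, 3.7) in frame 2 and (2.1, 5.0) in frame 3.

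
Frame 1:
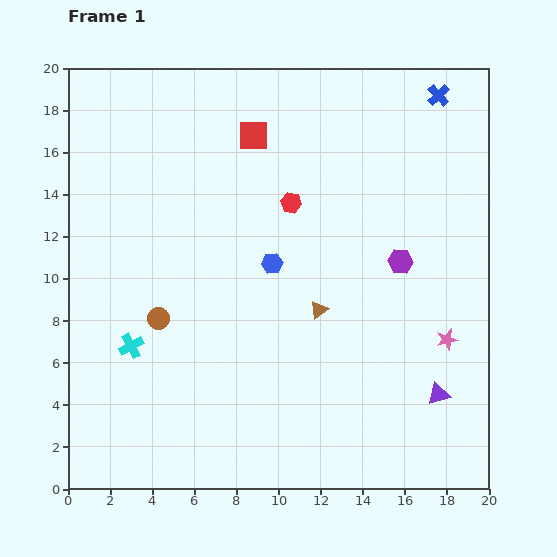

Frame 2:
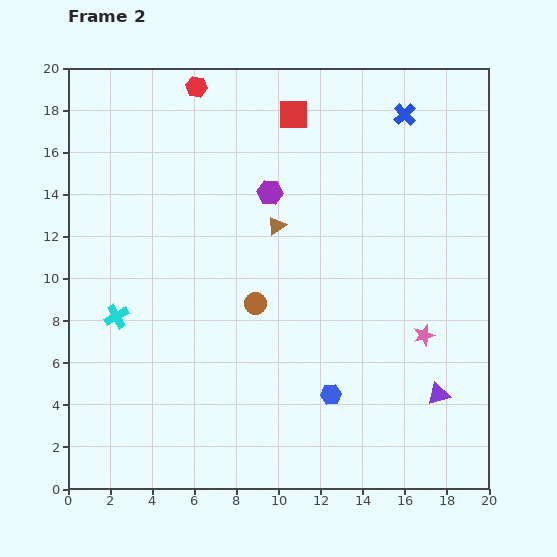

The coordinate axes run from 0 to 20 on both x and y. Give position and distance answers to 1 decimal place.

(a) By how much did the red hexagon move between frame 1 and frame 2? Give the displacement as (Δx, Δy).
(-4.5, 5.5)

The red hexagon was at (10.6, 13.6) in frame 1 and (6.1, 19.1) in frame 2.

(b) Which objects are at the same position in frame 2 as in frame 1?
the purple triangle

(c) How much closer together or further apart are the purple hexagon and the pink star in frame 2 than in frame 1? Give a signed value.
+5.7

Distance in frame 1: 4.3. Distance in frame 2: 10.0.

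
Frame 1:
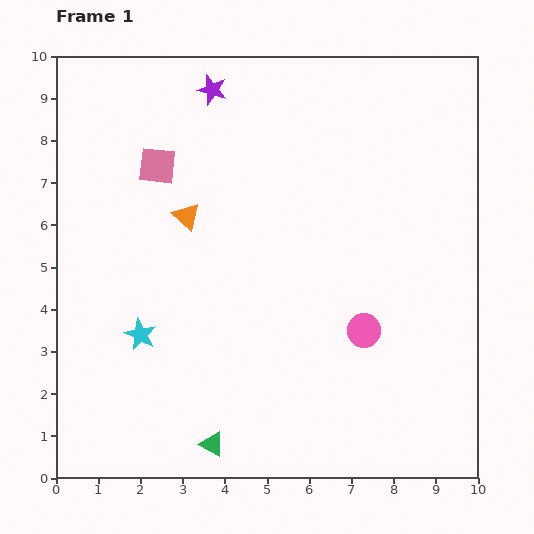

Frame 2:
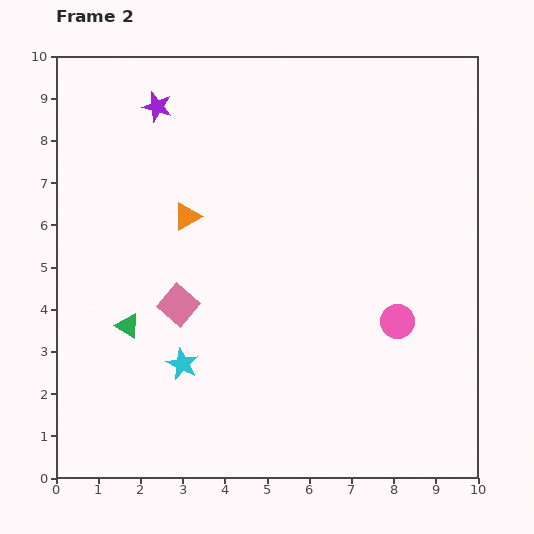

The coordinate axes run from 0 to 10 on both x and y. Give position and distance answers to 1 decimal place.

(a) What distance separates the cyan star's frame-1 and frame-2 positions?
1.2

The cyan star moved from (2.0, 3.4) to (3.0, 2.7), a distance of √(1.0² + 0.7²) ≈ 1.2.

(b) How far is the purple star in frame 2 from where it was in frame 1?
1.4

The purple star moved from (3.7, 9.2) to (2.4, 8.8), a distance of √(1.3² + 0.4²) ≈ 1.4.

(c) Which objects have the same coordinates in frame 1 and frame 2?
the orange triangle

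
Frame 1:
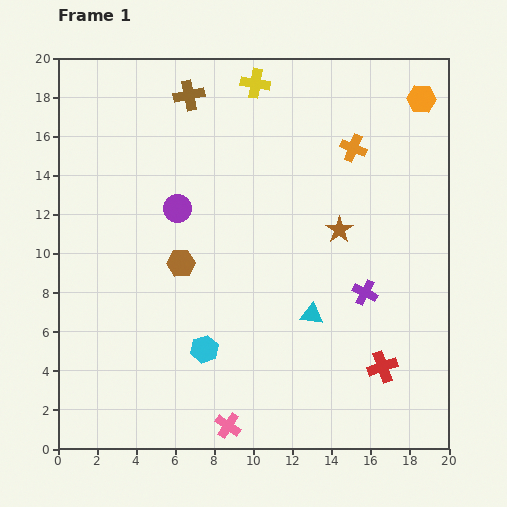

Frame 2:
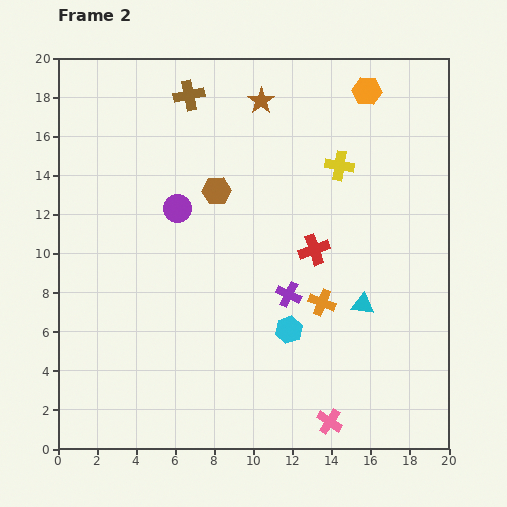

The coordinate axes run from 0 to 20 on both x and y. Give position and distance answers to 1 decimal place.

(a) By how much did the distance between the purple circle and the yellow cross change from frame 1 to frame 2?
+1.1

Distance in frame 1: 7.5. Distance in frame 2: 8.6.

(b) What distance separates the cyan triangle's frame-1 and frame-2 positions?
2.6

The cyan triangle moved from (13.0, 6.9) to (15.6, 7.4), a distance of √(2.6² + 0.5²) ≈ 2.6.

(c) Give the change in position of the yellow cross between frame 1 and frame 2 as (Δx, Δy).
(4.3, -4.2)

The yellow cross was at (10.1, 18.7) in frame 1 and (14.4, 14.5) in frame 2.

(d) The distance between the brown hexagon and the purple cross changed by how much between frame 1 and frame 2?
-3.0

Distance in frame 1: 9.5. Distance in frame 2: 6.5.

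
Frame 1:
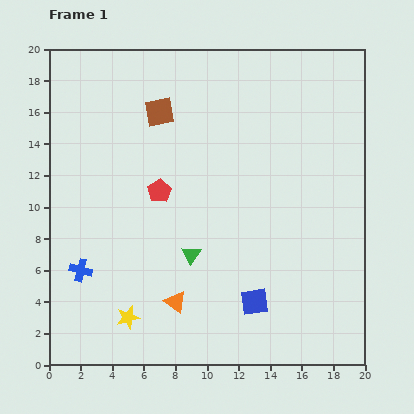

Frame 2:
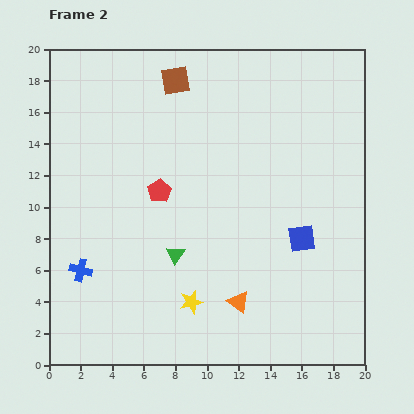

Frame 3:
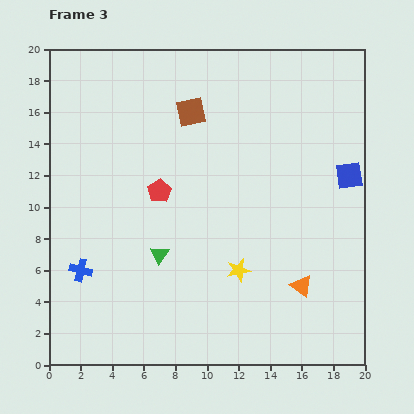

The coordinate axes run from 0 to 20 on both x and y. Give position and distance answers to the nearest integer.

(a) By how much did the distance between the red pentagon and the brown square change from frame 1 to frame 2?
+2

Distance in frame 1: 5. Distance in frame 2: 7.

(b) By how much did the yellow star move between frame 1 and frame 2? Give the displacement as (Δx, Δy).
(4, 1)

The yellow star was at (5, 3) in frame 1 and (9, 4) in frame 2.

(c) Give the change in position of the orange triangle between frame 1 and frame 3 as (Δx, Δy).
(8, 1)

The orange triangle was at (8, 4) in frame 1 and (16, 5) in frame 3.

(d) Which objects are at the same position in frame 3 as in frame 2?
the red pentagon, the blue cross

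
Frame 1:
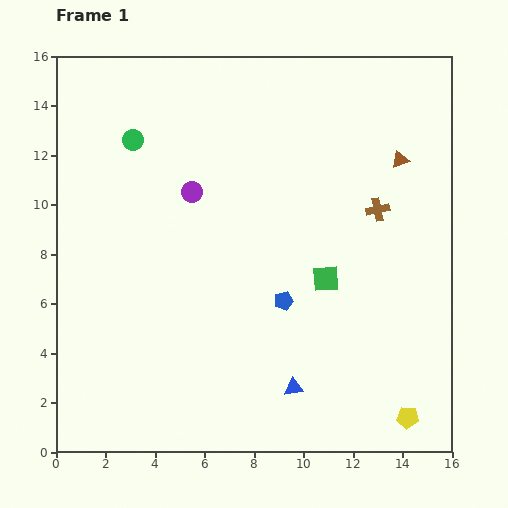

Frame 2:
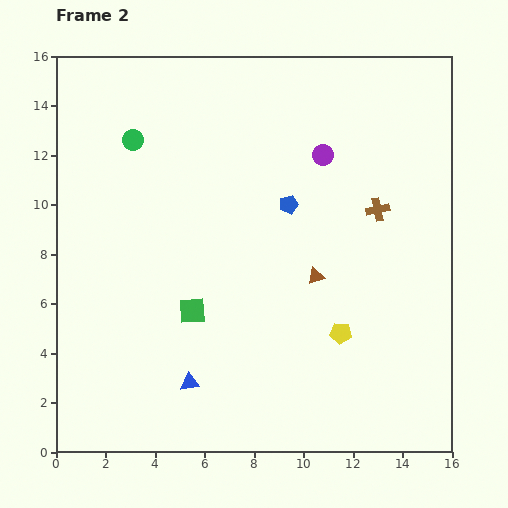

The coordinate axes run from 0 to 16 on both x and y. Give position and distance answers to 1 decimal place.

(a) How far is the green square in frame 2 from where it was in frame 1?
5.6

The green square moved from (10.9, 7.0) to (5.5, 5.7), a distance of √(5.4² + 1.3²) ≈ 5.6.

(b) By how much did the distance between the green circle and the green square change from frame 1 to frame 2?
-2.3

Distance in frame 1: 9.6. Distance in frame 2: 7.3.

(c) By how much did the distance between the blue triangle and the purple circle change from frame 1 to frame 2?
+1.8

Distance in frame 1: 8.9. Distance in frame 2: 10.7.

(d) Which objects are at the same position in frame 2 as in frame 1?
the green circle, the brown cross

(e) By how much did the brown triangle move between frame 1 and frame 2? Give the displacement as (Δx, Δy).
(-3.4, -4.7)

The brown triangle was at (13.9, 11.8) in frame 1 and (10.5, 7.1) in frame 2.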